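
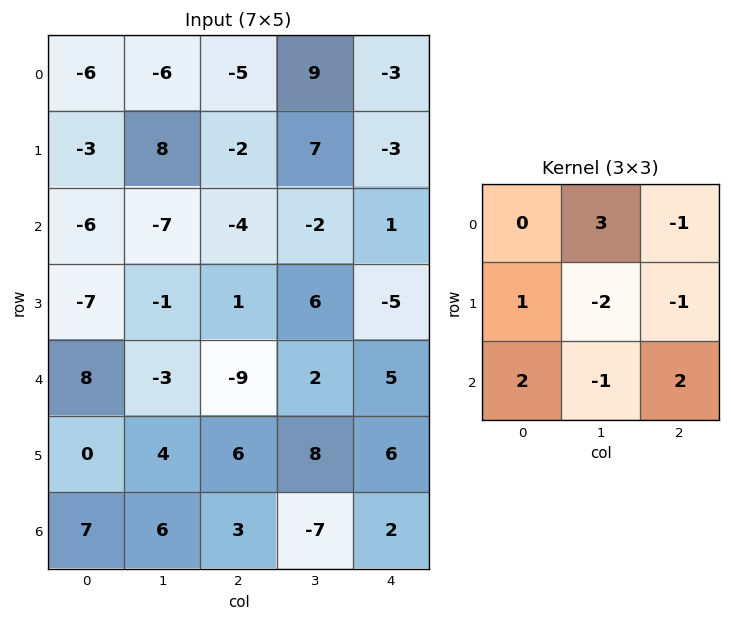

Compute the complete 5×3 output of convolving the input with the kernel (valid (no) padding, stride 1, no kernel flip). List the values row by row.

-43 -33 13
27 -1 9
-22 -12 -23
27 28 21
0 -50 2

Output[0,0]: The receptive field on the input at this output position is [-6 -6 -5 / -3 8 -2 / -6 -7 -4]. Elementwise product with the kernel and sum: -6·3 + -5·-1 + -3·1 + 8·-2 + -2·-1 + -6·2 + -7·-1 + -4·2.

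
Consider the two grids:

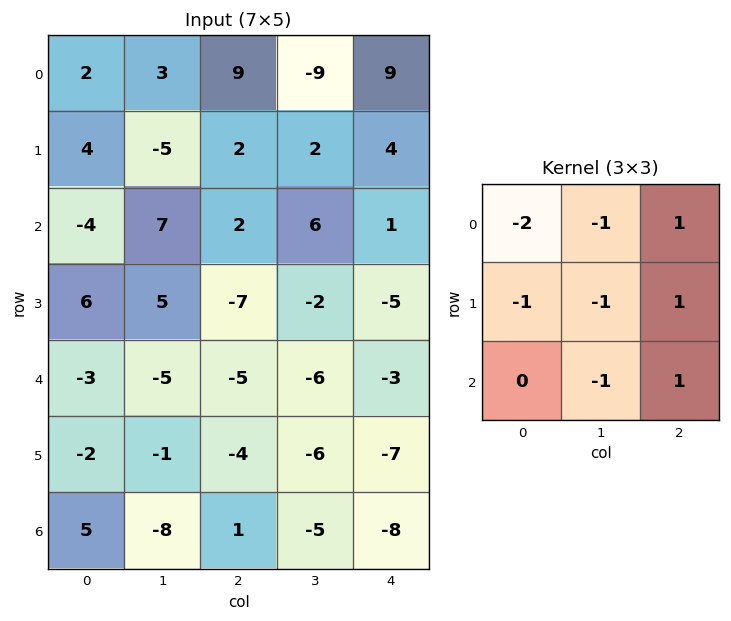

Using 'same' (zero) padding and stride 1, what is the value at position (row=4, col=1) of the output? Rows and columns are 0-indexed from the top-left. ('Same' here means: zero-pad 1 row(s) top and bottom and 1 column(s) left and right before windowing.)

-24

The receptive field on the zero-padded input at this output position is [6 5 -7 / -3 -5 -5 / -2 -1 -4]. Elementwise product with the kernel and sum: 6·-2 + 5·-1 + -7·1 + -3·-1 + -5·-1 + -5·1 + -1·-1 + -4·1.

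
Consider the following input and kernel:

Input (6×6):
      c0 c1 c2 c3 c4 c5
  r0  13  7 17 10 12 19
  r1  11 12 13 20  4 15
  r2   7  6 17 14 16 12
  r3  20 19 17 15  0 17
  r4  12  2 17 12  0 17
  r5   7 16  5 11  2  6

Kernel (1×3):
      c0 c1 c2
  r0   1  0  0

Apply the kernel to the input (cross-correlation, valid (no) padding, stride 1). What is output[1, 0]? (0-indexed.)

11

The receptive field on the input at this output position is [11 12 13]. Elementwise product with the kernel and sum: 11·1.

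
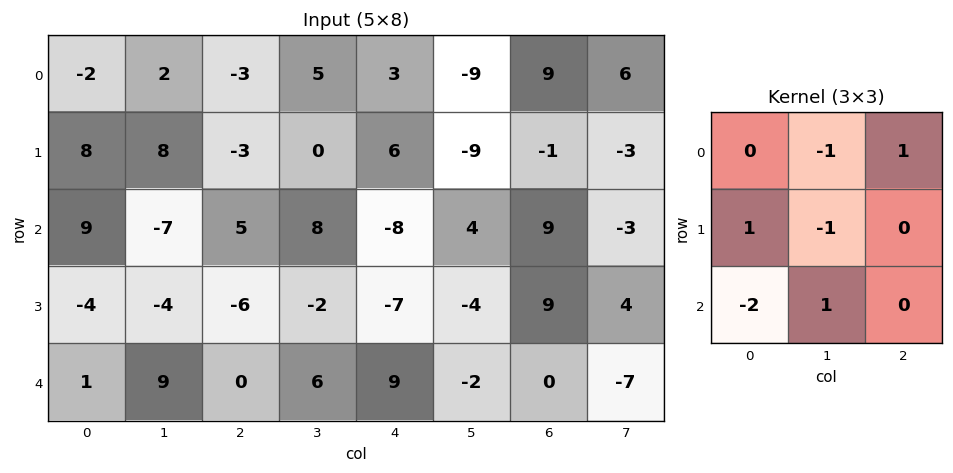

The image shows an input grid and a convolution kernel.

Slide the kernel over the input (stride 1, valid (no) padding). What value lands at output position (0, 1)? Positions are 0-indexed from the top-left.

The receptive field on the input at this output position is [2 -3 5 / 8 -3 0 / -7 5 8]. Elementwise product with the kernel and sum: -3·-1 + 5·1 + 8·1 + -3·-1 + -7·-2 + 5·1.

38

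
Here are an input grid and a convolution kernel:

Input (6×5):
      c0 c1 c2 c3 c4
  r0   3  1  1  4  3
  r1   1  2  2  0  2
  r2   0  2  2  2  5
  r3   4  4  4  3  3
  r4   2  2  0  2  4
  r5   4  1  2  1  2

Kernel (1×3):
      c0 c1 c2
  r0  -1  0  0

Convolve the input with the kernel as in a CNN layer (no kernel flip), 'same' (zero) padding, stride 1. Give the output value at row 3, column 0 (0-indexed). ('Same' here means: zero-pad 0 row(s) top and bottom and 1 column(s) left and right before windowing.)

The receptive field on the zero-padded input at this output position is [0 4 4]. Elementwise product with the kernel and sum: 0·-1.

0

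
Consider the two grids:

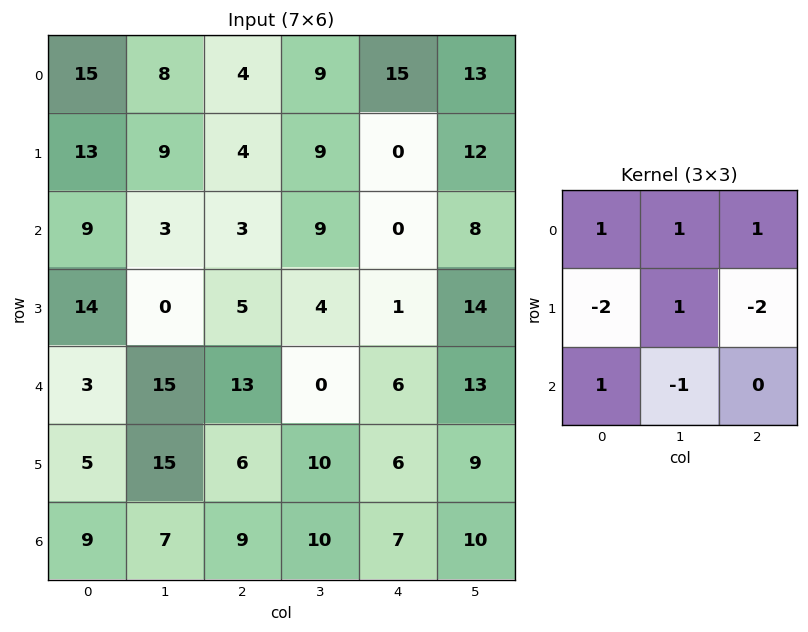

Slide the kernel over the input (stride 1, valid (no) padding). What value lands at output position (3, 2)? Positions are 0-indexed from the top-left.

The receptive field on the input at this output position is [5 4 1 / 13 0 6 / 6 10 6]. Elementwise product with the kernel and sum: 5·1 + 4·1 + 1·1 + 13·-2 + 0·1 + 6·-2 + 6·1 + 10·-1.

-32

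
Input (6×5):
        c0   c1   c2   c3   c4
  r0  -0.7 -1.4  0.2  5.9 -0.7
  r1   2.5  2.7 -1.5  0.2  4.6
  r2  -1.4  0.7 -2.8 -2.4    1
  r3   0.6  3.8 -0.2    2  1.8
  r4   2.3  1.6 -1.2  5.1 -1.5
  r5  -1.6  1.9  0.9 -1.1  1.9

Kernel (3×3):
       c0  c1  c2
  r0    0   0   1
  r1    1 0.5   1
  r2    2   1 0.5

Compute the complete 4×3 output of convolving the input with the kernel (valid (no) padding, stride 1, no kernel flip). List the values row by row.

Output[0,0]: The receptive field on the input at this output position is [-0.7 -1.4 0.2 / 2.5 2.7 -1.5 / -1.4 0.7 -2.8]. Elementwise product with the kernel and sum: 0.2·1 + 2.5·1 + 2.7·0.5 + -1.5·1 + -1.4·2 + 0.7·1 + -2.8·0.5.
Output[0,1]: The receptive field on the input at this output position is [-1.4 0.2 5.9 / 2.7 -1.5 0.2 / 0.7 -2.8 -2.4]. Elementwise product with the kernel and sum: 5.9·1 + 2.7·1 + -1.5·0.5 + 0.2·1 + 0.7·2 + -2.8·1 + -2.4·0.5.

-0.95 5.45 -5
-0.45 5.5 4.1
5.1 7.85 5.55
0.85 12.25 3.3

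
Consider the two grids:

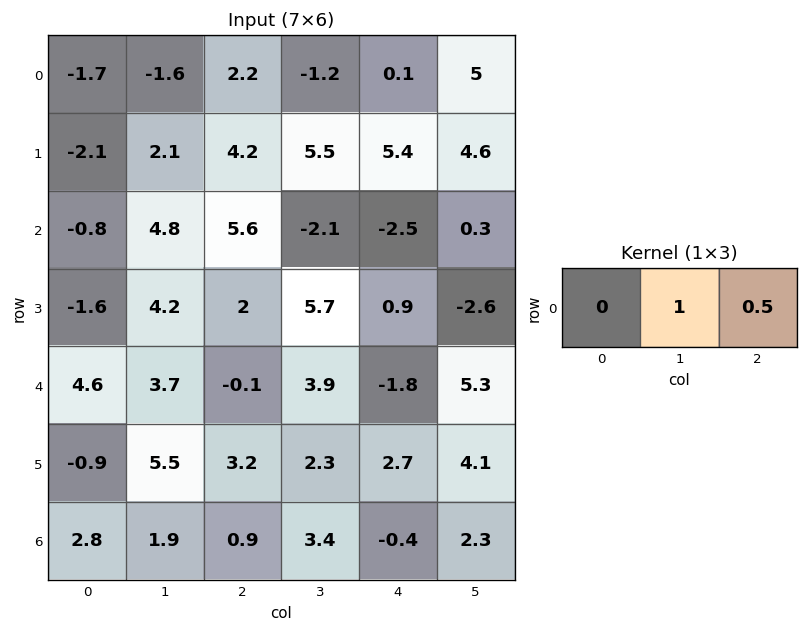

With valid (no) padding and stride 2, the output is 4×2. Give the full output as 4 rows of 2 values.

-0.5 -1.15
7.6 -3.35
3.65 3
2.35 3.2

Output[0,0]: The receptive field on the input at this output position is [-1.7 -1.6 2.2]. Elementwise product with the kernel and sum: -1.6·1 + 2.2·0.5.
Output[0,1]: The receptive field on the input at this output position is [2.2 -1.2 0.1]. Elementwise product with the kernel and sum: -1.2·1 + 0.1·0.5.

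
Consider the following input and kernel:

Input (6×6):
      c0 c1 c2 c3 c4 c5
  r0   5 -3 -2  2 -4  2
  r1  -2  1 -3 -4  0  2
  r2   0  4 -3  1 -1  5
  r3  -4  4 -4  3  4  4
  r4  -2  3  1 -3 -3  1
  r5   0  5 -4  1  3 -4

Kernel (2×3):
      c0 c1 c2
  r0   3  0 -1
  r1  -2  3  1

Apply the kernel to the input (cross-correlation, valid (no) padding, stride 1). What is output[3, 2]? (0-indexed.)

The receptive field on the input at this output position is [-4 3 4 / 1 -3 -3]. Elementwise product with the kernel and sum: -4·3 + 4·-1 + 1·-2 + -3·3 + -3·1.

-30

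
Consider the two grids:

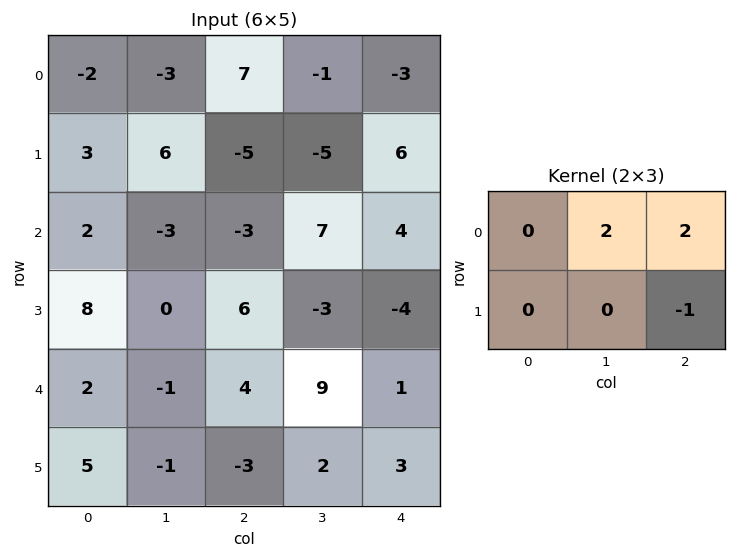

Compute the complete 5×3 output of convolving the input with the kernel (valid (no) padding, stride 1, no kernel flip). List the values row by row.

Output[0,0]: The receptive field on the input at this output position is [-2 -3 7 / 3 6 -5]. Elementwise product with the kernel and sum: -3·2 + 7·2 + -5·-1.

13 17 -14
5 -27 -2
-18 11 26
8 -3 -15
9 24 17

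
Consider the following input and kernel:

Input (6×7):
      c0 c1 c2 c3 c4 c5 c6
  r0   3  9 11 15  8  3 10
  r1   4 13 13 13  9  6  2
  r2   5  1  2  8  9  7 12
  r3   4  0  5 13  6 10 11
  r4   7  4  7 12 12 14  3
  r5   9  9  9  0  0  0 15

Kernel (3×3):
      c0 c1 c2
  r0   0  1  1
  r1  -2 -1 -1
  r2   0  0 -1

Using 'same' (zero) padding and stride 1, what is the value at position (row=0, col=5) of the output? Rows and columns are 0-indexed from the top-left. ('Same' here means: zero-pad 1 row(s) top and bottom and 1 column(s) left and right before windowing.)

-31

The receptive field on the zero-padded input at this output position is [0 0 0 / 8 3 10 / 9 6 2]. Elementwise product with the kernel and sum: 0·1 + 0·1 + 8·-2 + 3·-1 + 10·-1 + 2·-1.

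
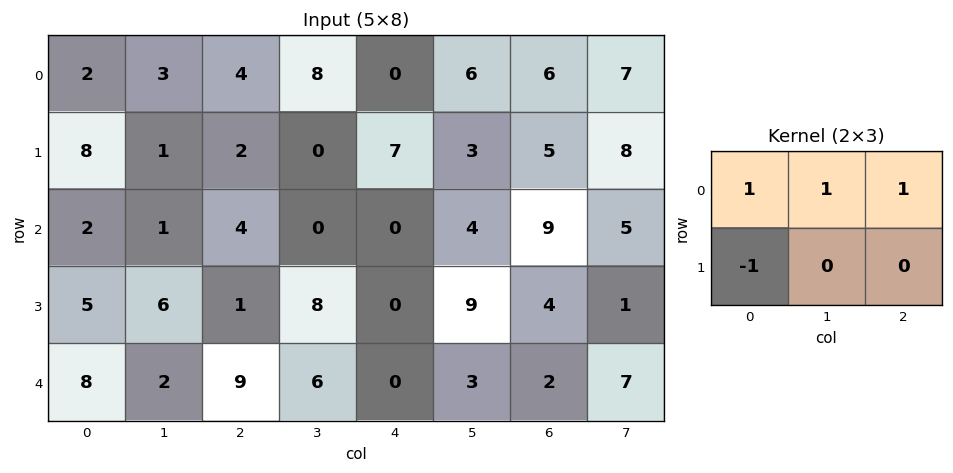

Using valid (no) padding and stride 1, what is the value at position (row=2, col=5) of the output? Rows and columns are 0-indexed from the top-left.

The receptive field on the input at this output position is [4 9 5 / 9 4 1]. Elementwise product with the kernel and sum: 4·1 + 9·1 + 5·1 + 9·-1.

9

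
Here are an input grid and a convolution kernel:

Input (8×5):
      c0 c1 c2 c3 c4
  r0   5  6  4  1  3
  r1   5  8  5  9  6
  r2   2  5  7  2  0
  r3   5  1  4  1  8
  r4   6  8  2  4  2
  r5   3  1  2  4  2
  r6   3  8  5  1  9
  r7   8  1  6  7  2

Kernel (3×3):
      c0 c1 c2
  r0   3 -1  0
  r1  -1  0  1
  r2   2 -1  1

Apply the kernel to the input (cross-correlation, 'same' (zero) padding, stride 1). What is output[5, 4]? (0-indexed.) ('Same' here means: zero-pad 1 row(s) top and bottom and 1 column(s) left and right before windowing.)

The receptive field on the zero-padded input at this output position is [4 2 0 / 4 2 0 / 1 9 0]. Elementwise product with the kernel and sum: 4·3 + 2·-1 + 4·-1 + 0·1 + 1·2 + 9·-1 + 0·1.

-1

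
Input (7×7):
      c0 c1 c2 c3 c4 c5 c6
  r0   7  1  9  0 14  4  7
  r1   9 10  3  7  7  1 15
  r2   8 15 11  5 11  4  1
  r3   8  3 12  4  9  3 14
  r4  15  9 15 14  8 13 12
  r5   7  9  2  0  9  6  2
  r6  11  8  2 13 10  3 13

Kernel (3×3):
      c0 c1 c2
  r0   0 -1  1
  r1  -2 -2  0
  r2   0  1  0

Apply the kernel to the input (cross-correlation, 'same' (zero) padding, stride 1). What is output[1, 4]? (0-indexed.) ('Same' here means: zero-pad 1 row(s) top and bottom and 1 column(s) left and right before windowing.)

The receptive field on the zero-padded input at this output position is [0 14 4 / 7 7 1 / 5 11 4]. Elementwise product with the kernel and sum: 14·-1 + 4·1 + 7·-2 + 7·-2 + 11·1.

-27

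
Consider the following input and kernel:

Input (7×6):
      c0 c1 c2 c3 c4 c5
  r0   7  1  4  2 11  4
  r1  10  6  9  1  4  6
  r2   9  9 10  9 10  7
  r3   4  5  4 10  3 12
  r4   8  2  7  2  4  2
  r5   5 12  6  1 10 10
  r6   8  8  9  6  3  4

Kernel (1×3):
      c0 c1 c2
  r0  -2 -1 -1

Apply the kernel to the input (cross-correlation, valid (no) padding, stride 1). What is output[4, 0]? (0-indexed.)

The receptive field on the input at this output position is [8 2 7]. Elementwise product with the kernel and sum: 8·-2 + 2·-1 + 7·-1.

-25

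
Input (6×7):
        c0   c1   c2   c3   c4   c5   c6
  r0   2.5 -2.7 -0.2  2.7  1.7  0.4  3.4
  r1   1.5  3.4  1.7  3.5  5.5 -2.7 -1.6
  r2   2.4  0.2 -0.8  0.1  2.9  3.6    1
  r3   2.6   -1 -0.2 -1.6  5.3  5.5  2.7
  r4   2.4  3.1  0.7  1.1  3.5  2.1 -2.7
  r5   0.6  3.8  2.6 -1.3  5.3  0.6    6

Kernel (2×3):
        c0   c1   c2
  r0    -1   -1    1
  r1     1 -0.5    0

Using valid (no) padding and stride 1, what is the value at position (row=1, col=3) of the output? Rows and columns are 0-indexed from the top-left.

The receptive field on the input at this output position is [3.5 5.5 -2.7 / 0.1 2.9 3.6]. Elementwise product with the kernel and sum: 3.5·-1 + 5.5·-1 + -2.7·1 + 0.1·1 + 2.9·-0.5.

-13.05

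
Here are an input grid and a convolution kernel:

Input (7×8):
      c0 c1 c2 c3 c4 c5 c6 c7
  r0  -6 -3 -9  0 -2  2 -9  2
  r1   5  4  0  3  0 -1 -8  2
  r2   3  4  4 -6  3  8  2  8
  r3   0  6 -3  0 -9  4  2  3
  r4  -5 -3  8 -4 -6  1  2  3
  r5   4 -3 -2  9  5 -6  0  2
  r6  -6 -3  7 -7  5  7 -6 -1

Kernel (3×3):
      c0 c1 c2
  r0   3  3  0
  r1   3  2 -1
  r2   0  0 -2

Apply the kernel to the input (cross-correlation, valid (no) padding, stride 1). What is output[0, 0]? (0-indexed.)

The receptive field on the input at this output position is [-6 -3 -9 / 5 4 0 / 3 4 4]. Elementwise product with the kernel and sum: -6·3 + -3·3 + 5·3 + 4·2 + 0·-1 + 4·-2.

-12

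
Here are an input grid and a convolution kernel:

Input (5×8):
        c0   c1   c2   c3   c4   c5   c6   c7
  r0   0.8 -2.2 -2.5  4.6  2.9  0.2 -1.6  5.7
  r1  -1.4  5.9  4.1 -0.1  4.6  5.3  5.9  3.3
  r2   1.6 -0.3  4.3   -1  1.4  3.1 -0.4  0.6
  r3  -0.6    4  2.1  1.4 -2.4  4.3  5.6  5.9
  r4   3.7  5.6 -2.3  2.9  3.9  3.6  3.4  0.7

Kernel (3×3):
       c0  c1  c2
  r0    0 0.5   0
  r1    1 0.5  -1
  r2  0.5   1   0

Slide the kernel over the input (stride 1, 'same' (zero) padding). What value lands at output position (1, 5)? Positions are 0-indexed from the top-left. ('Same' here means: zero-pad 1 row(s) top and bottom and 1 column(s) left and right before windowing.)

The receptive field on the zero-padded input at this output position is [2.9 0.2 -1.6 / 4.6 5.3 5.9 / 1.4 3.1 -0.4]. Elementwise product with the kernel and sum: 0.2·0.5 + 4.6·1 + 5.3·0.5 + 5.9·-1 + 1.4·0.5 + 3.1·1.

5.25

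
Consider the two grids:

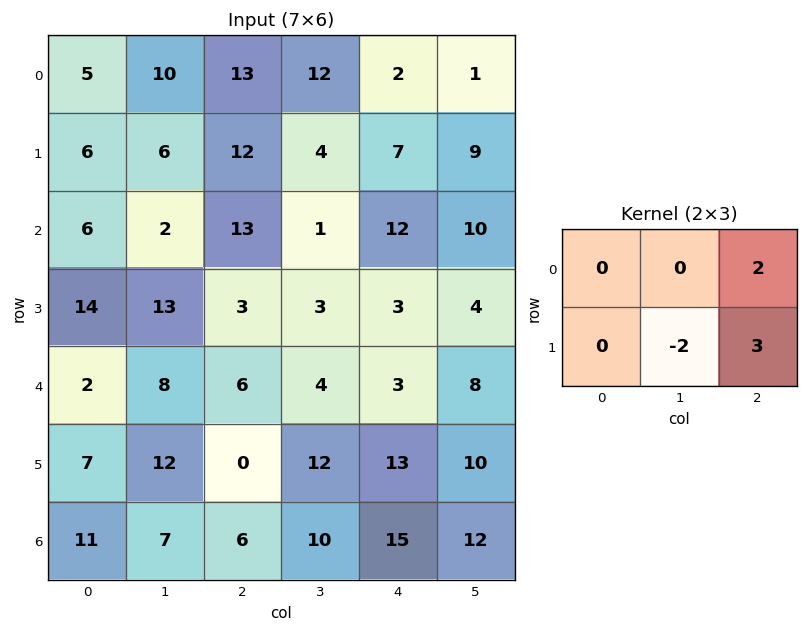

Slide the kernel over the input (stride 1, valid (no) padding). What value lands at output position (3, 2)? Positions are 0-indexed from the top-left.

7

The receptive field on the input at this output position is [3 3 3 / 6 4 3]. Elementwise product with the kernel and sum: 3·2 + 4·-2 + 3·3.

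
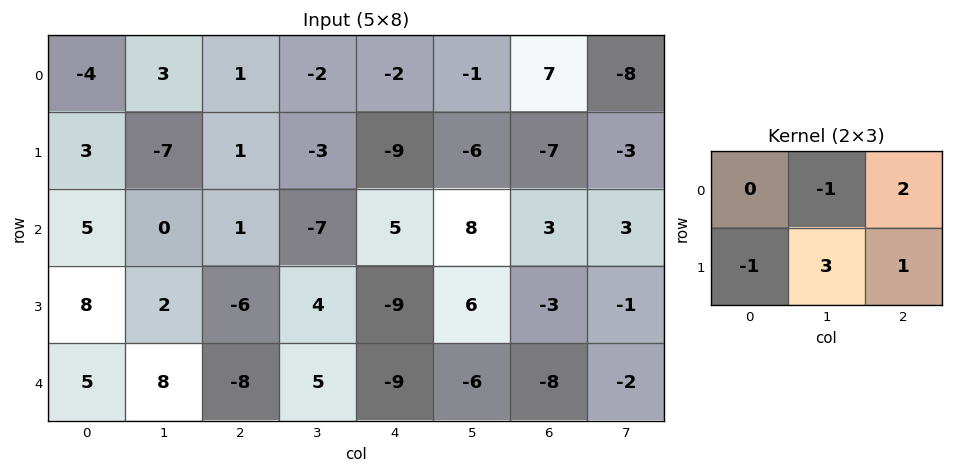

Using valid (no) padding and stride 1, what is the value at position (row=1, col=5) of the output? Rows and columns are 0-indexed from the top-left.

5

The receptive field on the input at this output position is [-6 -7 -3 / 8 3 3]. Elementwise product with the kernel and sum: -7·-1 + -3·2 + 8·-1 + 3·3 + 3·1.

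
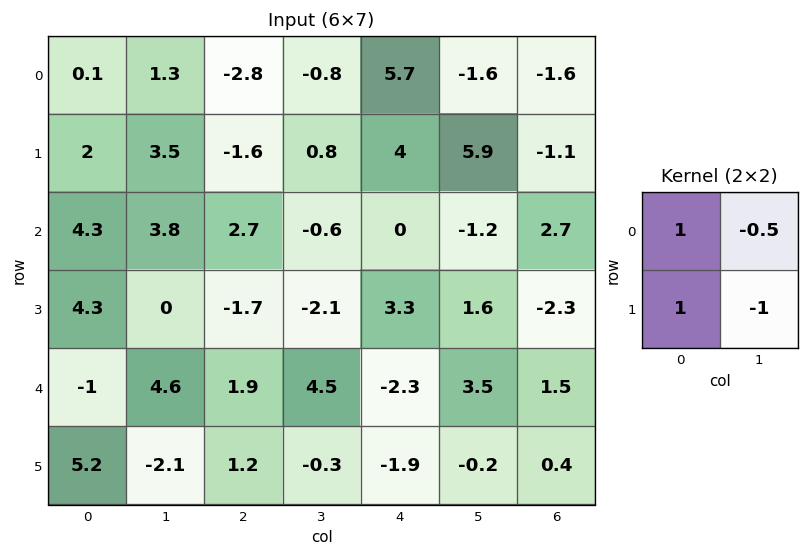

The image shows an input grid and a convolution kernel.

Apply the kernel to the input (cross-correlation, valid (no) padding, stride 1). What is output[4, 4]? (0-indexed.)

-5.75

The receptive field on the input at this output position is [-2.3 3.5 / -1.9 -0.2]. Elementwise product with the kernel and sum: -2.3·1 + 3.5·-0.5 + -1.9·1 + -0.2·-1.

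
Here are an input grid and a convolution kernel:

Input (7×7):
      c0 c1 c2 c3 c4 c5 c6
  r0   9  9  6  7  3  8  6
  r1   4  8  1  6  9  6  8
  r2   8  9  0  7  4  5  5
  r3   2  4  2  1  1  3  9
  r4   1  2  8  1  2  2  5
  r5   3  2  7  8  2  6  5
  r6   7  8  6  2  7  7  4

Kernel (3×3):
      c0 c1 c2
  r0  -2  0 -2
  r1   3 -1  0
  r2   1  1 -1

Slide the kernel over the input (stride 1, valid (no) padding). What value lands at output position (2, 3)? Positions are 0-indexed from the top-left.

The receptive field on the input at this output position is [7 4 5 / 1 1 3 / 1 2 2]. Elementwise product with the kernel and sum: 7·-2 + 5·-2 + 1·3 + 1·-1 + 1·1 + 2·1 + 2·-1.

-21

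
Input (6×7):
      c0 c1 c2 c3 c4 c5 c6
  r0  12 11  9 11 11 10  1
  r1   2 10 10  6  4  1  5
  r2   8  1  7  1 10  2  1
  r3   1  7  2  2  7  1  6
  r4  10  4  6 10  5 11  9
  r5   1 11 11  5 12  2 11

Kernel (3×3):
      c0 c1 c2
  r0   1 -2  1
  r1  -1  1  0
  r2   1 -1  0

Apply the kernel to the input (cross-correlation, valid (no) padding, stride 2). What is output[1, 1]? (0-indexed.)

11

The receptive field on the input at this output position is [7 1 10 / 2 2 7 / 6 10 5]. Elementwise product with the kernel and sum: 7·1 + 1·-2 + 10·1 + 2·-1 + 2·1 + 6·1 + 10·-1.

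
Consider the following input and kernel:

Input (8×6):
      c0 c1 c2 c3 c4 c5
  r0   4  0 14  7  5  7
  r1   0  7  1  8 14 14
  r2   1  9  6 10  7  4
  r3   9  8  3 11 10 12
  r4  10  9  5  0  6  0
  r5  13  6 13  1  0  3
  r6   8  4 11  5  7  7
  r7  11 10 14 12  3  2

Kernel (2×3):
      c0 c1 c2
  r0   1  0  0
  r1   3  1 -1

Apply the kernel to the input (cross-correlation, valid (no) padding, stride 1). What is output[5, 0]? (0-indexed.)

The receptive field on the input at this output position is [13 6 13 / 8 4 11]. Elementwise product with the kernel and sum: 13·1 + 8·3 + 4·1 + 11·-1.

30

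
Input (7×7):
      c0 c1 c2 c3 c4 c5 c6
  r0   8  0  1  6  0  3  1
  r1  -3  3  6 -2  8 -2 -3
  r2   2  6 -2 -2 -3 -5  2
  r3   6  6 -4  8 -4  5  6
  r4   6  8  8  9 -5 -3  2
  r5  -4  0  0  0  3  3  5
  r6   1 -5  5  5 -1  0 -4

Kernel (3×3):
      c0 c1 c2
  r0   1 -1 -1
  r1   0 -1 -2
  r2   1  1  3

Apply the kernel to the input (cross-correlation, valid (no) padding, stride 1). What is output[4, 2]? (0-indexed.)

5

The receptive field on the input at this output position is [8 9 -5 / 0 0 3 / 5 5 -1]. Elementwise product with the kernel and sum: 8·1 + 9·-1 + -5·-1 + 0·-1 + 3·-2 + 5·1 + 5·1 + -1·3.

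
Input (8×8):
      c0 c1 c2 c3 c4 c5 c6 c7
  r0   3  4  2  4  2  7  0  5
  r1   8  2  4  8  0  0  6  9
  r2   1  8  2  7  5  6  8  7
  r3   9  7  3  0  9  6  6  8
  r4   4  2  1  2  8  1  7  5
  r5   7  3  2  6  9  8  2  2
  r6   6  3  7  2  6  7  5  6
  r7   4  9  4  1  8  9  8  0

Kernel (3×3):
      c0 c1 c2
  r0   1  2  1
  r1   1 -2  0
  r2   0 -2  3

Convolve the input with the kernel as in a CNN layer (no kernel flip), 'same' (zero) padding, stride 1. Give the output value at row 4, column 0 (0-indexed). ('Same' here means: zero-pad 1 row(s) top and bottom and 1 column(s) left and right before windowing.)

12

The receptive field on the zero-padded input at this output position is [0 9 7 / 0 4 2 / 0 7 3]. Elementwise product with the kernel and sum: 0·1 + 9·2 + 7·1 + 0·1 + 4·-2 + 7·-2 + 3·3.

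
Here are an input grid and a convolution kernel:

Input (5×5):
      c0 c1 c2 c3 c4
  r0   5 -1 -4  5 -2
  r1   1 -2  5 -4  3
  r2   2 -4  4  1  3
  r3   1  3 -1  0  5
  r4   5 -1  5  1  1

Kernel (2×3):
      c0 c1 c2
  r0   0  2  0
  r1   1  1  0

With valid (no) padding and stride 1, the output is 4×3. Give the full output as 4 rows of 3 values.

-3 -5 11
-6 10 -3
-4 10 1
10 2 6

Output[0,0]: The receptive field on the input at this output position is [5 -1 -4 / 1 -2 5]. Elementwise product with the kernel and sum: -1·2 + 1·1 + -2·1.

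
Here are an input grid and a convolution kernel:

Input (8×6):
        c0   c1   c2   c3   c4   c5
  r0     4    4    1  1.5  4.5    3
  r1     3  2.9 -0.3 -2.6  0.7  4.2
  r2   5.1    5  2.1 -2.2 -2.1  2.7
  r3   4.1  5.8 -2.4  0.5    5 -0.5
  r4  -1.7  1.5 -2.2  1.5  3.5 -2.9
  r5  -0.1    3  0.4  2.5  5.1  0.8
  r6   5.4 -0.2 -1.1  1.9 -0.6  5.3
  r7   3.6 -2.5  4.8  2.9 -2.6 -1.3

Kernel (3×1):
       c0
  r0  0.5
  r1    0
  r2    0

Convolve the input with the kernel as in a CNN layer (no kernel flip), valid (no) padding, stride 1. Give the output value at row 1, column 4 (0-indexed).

0.35

The receptive field on the input at this output position is [0.7 / -2.1 / 5]. Elementwise product with the kernel and sum: 0.7·0.5.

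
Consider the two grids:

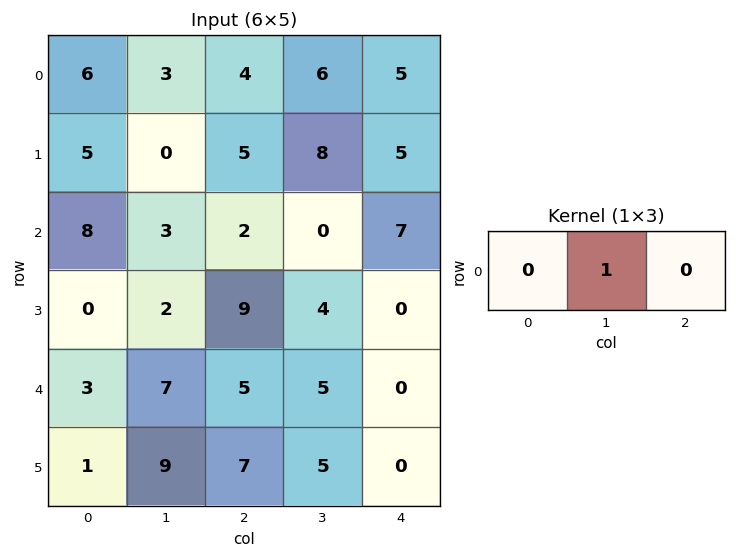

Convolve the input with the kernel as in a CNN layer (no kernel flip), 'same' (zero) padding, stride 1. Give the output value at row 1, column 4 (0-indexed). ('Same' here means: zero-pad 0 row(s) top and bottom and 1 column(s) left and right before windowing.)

The receptive field on the zero-padded input at this output position is [8 5 0]. Elementwise product with the kernel and sum: 5·1.

5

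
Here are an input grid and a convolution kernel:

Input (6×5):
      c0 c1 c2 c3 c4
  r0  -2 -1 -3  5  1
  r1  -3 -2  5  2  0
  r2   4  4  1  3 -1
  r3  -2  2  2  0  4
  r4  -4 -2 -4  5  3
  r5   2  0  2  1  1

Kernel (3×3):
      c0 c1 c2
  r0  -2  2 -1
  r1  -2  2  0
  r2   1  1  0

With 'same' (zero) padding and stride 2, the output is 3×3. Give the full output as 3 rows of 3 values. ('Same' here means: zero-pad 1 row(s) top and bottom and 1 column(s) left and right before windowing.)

-7 -1 -6
2 10 -8
-12 -2 6

Output[0,0]: The receptive field on the zero-padded input at this output position is [0 0 0 / 0 -2 -1 / 0 -3 -2]. Elementwise product with the kernel and sum: 0·-2 + 0·2 + 0·-1 + 0·-2 + -2·2 + 0·1 + -3·1.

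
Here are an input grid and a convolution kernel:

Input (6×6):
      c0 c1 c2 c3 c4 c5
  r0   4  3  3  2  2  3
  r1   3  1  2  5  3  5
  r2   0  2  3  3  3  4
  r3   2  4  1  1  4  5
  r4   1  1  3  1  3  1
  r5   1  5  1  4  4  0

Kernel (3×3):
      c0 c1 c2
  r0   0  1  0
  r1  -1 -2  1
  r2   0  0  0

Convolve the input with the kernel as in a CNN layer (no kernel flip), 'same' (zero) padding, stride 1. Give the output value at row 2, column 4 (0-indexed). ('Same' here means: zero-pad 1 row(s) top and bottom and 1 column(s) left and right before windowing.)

-2

The receptive field on the zero-padded input at this output position is [5 3 5 / 3 3 4 / 1 4 5]. Elementwise product with the kernel and sum: 3·1 + 3·-1 + 3·-2 + 4·1.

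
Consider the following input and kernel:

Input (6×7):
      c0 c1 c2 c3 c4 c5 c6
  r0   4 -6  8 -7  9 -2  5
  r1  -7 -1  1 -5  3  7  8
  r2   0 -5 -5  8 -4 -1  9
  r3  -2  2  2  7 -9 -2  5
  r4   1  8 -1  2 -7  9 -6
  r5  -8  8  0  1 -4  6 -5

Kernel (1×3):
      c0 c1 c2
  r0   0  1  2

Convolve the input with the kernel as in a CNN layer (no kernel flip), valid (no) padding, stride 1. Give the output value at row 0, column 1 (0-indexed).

The receptive field on the input at this output position is [-6 8 -7]. Elementwise product with the kernel and sum: 8·1 + -7·2.

-6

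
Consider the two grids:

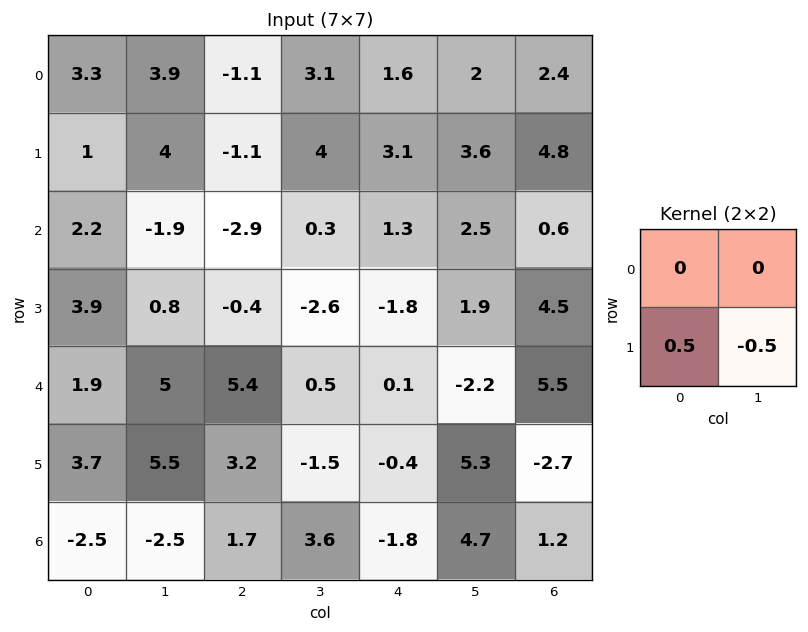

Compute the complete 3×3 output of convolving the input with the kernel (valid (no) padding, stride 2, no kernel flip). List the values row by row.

-1.5 -2.55 -0.25
1.55 1.1 -1.85
-0.9 2.35 -2.85

Output[0,0]: The receptive field on the input at this output position is [3.3 3.9 / 1 4]. Elementwise product with the kernel and sum: 1·0.5 + 4·-0.5.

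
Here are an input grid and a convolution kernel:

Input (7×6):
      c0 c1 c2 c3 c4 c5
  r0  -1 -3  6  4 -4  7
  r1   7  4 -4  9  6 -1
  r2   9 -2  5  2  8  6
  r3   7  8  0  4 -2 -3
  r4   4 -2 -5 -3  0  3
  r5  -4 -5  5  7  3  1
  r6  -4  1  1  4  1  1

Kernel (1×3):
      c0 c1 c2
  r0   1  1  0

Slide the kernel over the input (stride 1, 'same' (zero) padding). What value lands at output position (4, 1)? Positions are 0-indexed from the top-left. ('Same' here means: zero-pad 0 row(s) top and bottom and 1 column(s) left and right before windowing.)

The receptive field on the zero-padded input at this output position is [4 -2 -5]. Elementwise product with the kernel and sum: 4·1 + -2·1.

2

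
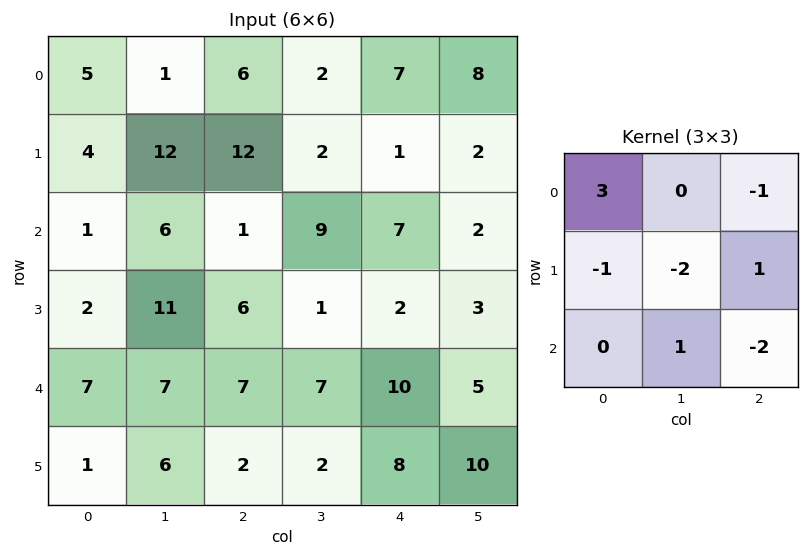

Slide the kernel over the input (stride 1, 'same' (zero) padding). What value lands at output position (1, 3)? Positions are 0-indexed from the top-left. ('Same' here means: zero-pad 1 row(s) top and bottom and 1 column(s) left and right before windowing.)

-9

The receptive field on the zero-padded input at this output position is [6 2 7 / 12 2 1 / 1 9 7]. Elementwise product with the kernel and sum: 6·3 + 7·-1 + 12·-1 + 2·-2 + 1·1 + 9·1 + 7·-2.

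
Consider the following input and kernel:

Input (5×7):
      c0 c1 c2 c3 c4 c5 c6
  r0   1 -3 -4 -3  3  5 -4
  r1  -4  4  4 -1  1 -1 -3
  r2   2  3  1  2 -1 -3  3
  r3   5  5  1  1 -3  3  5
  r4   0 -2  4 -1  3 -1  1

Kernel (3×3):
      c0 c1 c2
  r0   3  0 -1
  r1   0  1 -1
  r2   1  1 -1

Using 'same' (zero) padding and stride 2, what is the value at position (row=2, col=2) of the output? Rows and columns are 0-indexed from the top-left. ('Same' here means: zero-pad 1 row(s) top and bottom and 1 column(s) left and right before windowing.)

4

The receptive field on the zero-padded input at this output position is [1 -3 3 / -1 3 -1 / 0 0 0]. Elementwise product with the kernel and sum: 1·3 + 3·-1 + 3·1 + -1·-1 + 0·1 + 0·1 + 0·-1.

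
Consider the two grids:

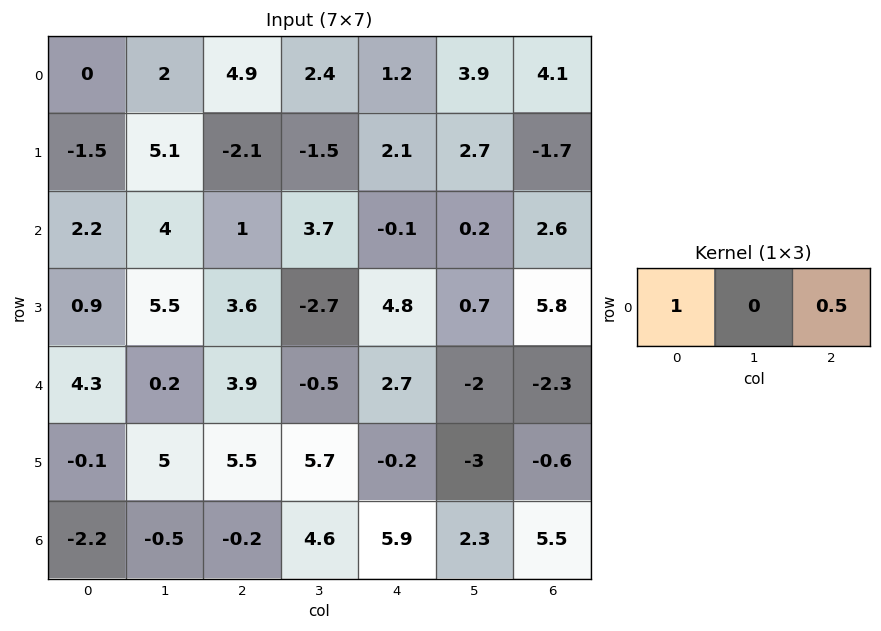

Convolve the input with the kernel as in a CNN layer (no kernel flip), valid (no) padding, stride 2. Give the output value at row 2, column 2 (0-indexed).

1.55

The receptive field on the input at this output position is [2.7 -2 -2.3]. Elementwise product with the kernel and sum: 2.7·1 + -2.3·0.5.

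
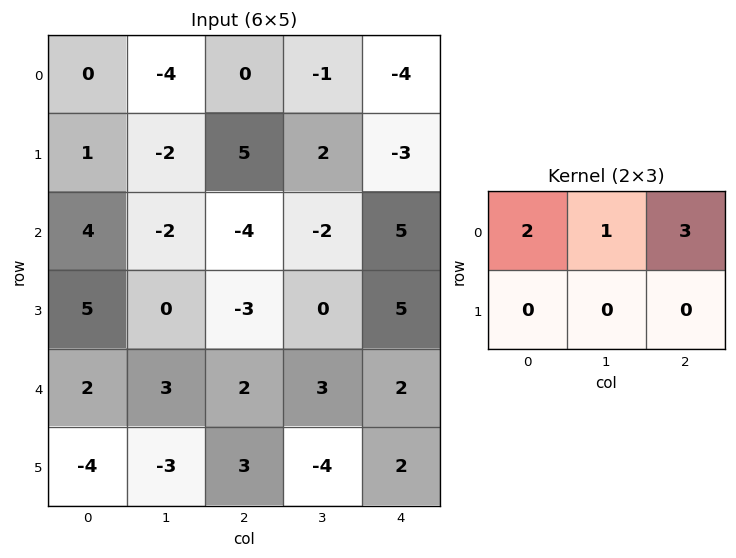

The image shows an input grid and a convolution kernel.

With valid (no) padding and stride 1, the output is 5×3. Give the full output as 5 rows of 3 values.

Output[0,0]: The receptive field on the input at this output position is [0 -4 0 / 1 -2 5]. Elementwise product with the kernel and sum: 0·2 + -4·1 + 0·3.

-4 -11 -13
15 7 3
-6 -14 5
1 -3 9
13 17 13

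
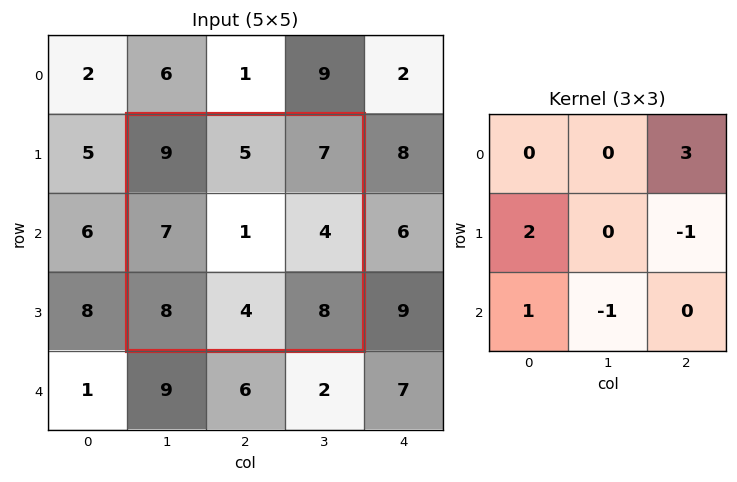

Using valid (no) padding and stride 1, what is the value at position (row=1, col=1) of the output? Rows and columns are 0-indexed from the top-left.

The receptive field on the input at this output position is [9 5 7 / 7 1 4 / 8 4 8]. Elementwise product with the kernel and sum: 7·3 + 7·2 + 4·-1 + 8·1 + 4·-1.

35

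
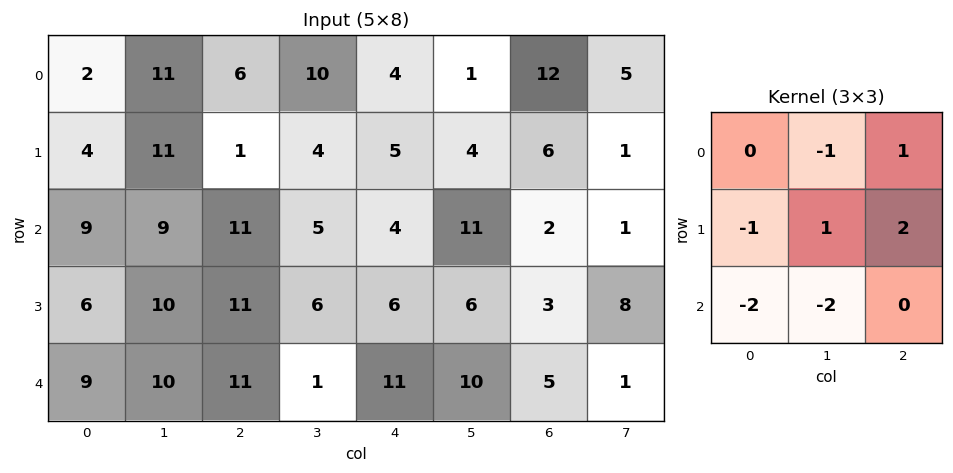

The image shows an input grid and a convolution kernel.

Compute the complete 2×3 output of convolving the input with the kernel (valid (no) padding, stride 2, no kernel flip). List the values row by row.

-32 -25 -8
-10 -18 -45

Output[0,0]: The receptive field on the input at this output position is [2 11 6 / 4 11 1 / 9 9 11]. Elementwise product with the kernel and sum: 11·-1 + 6·1 + 4·-1 + 11·1 + 1·2 + 9·-2 + 9·-2.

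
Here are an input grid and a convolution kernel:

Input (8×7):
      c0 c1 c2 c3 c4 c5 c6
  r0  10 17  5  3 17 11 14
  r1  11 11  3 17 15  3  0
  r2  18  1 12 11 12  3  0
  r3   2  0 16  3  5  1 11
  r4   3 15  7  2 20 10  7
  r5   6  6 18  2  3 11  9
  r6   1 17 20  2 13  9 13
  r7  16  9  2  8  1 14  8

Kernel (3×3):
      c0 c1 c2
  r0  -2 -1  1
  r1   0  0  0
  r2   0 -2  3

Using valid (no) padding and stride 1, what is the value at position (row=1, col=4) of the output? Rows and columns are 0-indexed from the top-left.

-2

The receptive field on the input at this output position is [15 3 0 / 12 3 0 / 5 1 11]. Elementwise product with the kernel and sum: 15·-2 + 3·-1 + 0·1 + 1·-2 + 11·3.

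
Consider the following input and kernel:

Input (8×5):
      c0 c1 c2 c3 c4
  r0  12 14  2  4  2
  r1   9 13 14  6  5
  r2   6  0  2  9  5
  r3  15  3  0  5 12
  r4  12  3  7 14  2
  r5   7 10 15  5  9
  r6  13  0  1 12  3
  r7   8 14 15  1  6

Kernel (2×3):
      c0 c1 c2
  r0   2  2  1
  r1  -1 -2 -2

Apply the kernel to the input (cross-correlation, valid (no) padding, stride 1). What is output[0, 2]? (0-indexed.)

-22

The receptive field on the input at this output position is [2 4 2 / 14 6 5]. Elementwise product with the kernel and sum: 2·2 + 4·2 + 2·1 + 14·-1 + 6·-2 + 5·-2.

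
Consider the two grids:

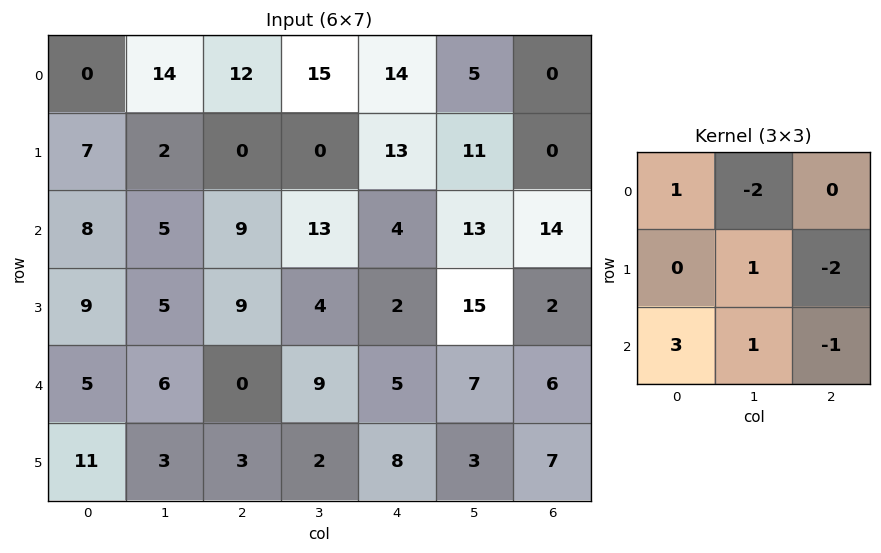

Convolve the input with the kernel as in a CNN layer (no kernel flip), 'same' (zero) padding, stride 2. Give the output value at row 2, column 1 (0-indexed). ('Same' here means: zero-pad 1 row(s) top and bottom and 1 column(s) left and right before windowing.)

The receptive field on the zero-padded input at this output position is [5 9 4 / 6 0 9 / 3 3 2]. Elementwise product with the kernel and sum: 5·1 + 9·-2 + 0·1 + 9·-2 + 3·3 + 3·1 + 2·-1.

-21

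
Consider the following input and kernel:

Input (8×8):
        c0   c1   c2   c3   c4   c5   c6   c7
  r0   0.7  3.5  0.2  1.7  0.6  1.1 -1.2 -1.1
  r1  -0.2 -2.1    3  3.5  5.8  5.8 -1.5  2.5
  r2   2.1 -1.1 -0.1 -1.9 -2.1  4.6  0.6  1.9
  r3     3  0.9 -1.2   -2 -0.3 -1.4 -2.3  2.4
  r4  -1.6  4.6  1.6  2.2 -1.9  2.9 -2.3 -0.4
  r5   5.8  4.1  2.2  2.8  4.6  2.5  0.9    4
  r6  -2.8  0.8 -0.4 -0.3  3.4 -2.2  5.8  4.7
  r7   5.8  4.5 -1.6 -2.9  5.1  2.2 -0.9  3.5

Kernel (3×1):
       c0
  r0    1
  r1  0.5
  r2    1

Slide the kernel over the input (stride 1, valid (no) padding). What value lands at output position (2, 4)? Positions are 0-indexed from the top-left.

-4.15

The receptive field on the input at this output position is [-2.1 / -0.3 / -1.9]. Elementwise product with the kernel and sum: -2.1·1 + -0.3·0.5 + -1.9·1.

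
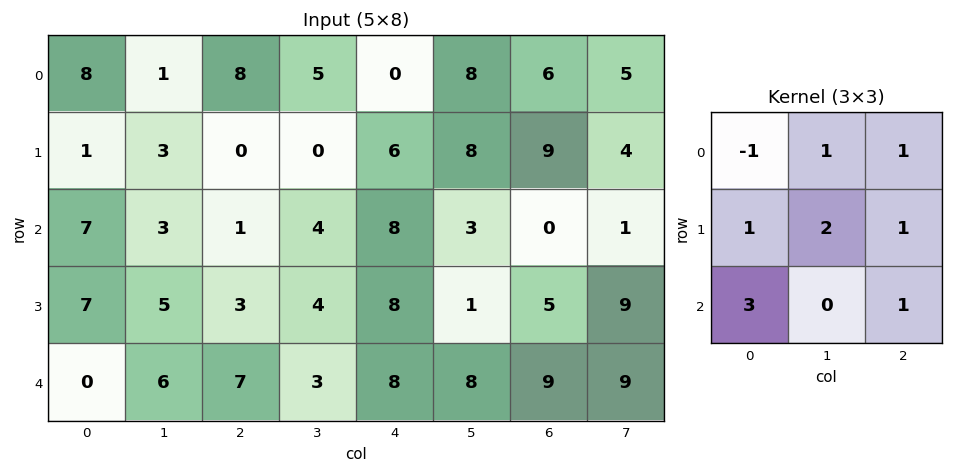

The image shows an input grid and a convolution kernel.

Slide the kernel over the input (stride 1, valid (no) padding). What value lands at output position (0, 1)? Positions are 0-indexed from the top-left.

28

The receptive field on the input at this output position is [1 8 5 / 3 0 0 / 3 1 4]. Elementwise product with the kernel and sum: 1·-1 + 8·1 + 5·1 + 3·1 + 0·2 + 0·1 + 3·3 + 4·1.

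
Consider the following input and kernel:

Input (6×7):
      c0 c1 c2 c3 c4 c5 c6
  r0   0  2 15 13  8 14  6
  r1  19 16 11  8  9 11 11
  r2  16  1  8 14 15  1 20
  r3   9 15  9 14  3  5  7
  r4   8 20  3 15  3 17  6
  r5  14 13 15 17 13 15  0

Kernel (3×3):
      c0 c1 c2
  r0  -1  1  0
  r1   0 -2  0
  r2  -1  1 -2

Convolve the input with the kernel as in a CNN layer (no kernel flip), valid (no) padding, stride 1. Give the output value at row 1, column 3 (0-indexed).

The receptive field on the input at this output position is [8 9 11 / 14 15 1 / 14 3 5]. Elementwise product with the kernel and sum: 8·-1 + 9·1 + 15·-2 + 14·-1 + 3·1 + 5·-2.

-50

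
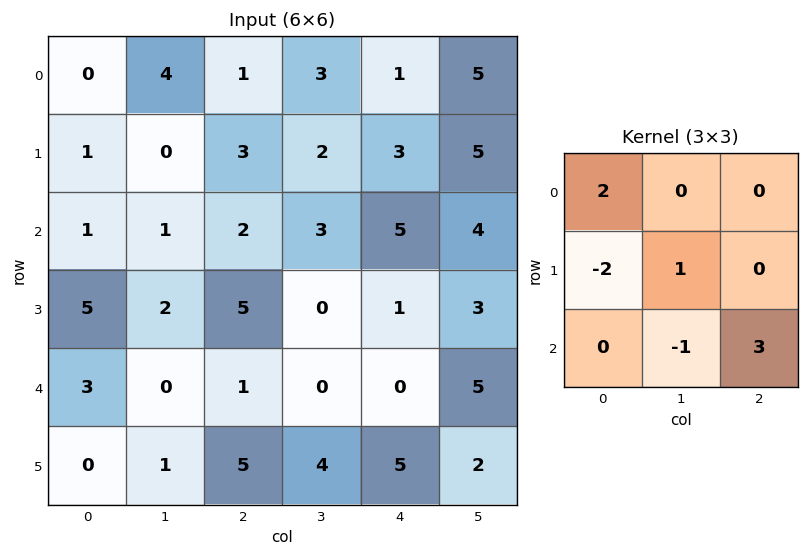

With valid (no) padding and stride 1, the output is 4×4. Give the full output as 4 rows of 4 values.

Output[0,0]: The receptive field on the input at this output position is [0 4 1 / 1 0 3 / 1 1 2]. Elementwise product with the kernel and sum: 0·2 + 1·-2 + 0·1 + 1·-1 + 2·3.
Output[0,1]: The receptive field on the input at this output position is [4 1 3 / 0 3 2 / 1 2 3]. Elementwise product with the kernel and sum: 4·2 + 0·-2 + 3·1 + 2·-1 + 3·3.

3 18 10 12
14 -5 8 11
-3 2 -6 22
18 12 19 1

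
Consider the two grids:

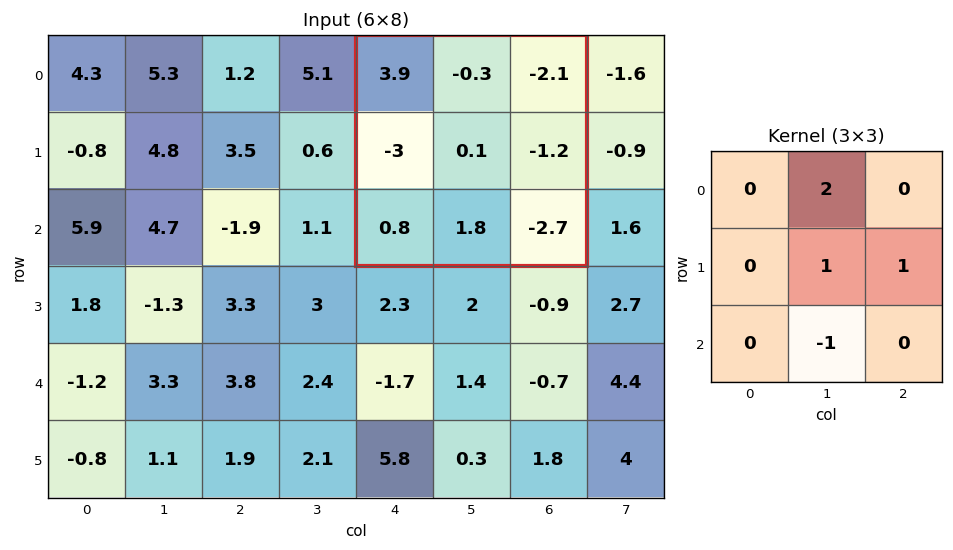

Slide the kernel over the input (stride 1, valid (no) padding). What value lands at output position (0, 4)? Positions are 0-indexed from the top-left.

The receptive field on the input at this output position is [3.9 -0.3 -2.1 / -3 0.1 -1.2 / 0.8 1.8 -2.7]. Elementwise product with the kernel and sum: -0.3·2 + 0.1·1 + -1.2·1 + 1.8·-1.

-3.5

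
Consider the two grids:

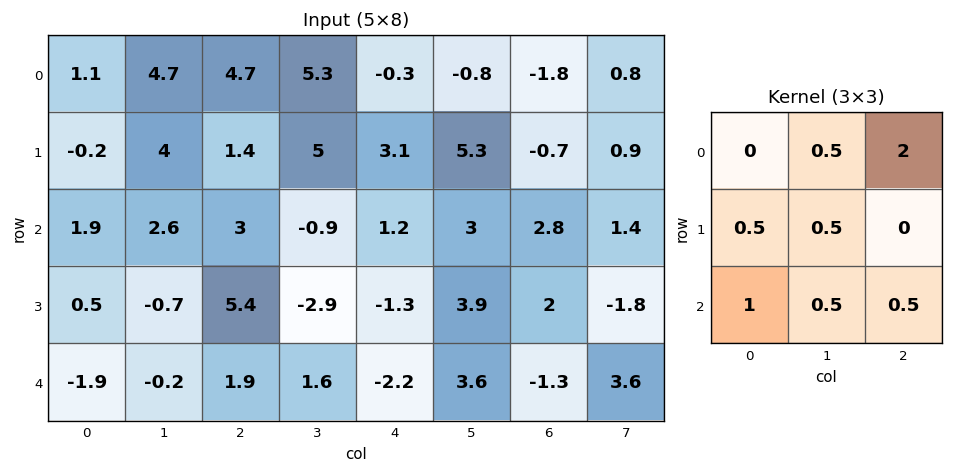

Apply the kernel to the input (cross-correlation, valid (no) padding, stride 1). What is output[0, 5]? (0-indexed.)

8.1

The receptive field on the input at this output position is [-0.8 -1.8 0.8 / 5.3 -0.7 0.9 / 3 2.8 1.4]. Elementwise product with the kernel and sum: -1.8·0.5 + 0.8·2 + 5.3·0.5 + -0.7·0.5 + 3·1 + 2.8·0.5 + 1.4·0.5.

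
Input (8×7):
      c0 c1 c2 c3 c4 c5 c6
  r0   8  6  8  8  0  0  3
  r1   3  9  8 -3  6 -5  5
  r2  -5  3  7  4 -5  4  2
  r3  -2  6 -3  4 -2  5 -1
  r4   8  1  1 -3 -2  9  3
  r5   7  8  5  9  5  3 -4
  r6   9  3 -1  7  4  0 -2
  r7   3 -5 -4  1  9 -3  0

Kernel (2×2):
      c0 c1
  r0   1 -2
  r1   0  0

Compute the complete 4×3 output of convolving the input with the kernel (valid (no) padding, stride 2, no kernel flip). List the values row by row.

-4 -8 0
-11 -1 -13
6 7 -20
3 -15 4

Output[0,0]: The receptive field on the input at this output position is [8 6 / 3 9]. Elementwise product with the kernel and sum: 8·1 + 6·-2.
Output[0,1]: The receptive field on the input at this output position is [8 8 / 8 -3]. Elementwise product with the kernel and sum: 8·1 + 8·-2.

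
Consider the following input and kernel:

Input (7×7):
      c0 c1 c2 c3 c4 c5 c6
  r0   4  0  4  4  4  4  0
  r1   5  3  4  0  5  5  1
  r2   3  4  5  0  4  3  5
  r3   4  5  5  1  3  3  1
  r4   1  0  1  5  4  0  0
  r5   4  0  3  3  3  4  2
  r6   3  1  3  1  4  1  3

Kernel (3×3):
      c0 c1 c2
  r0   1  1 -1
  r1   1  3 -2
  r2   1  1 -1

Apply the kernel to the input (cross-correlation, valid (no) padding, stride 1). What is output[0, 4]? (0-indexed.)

The receptive field on the input at this output position is [4 4 0 / 5 5 1 / 4 3 5]. Elementwise product with the kernel and sum: 4·1 + 4·1 + 0·-1 + 5·1 + 5·3 + 1·-2 + 4·1 + 3·1 + 5·-1.

28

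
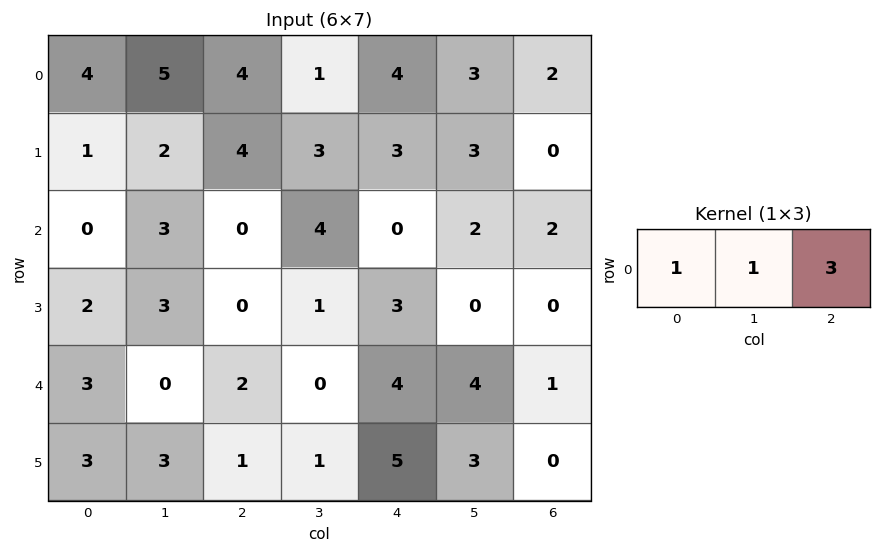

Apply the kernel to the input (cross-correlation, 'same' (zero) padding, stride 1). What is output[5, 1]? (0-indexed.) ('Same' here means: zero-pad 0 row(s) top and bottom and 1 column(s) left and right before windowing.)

9

The receptive field on the zero-padded input at this output position is [3 3 1]. Elementwise product with the kernel and sum: 3·1 + 3·1 + 1·3.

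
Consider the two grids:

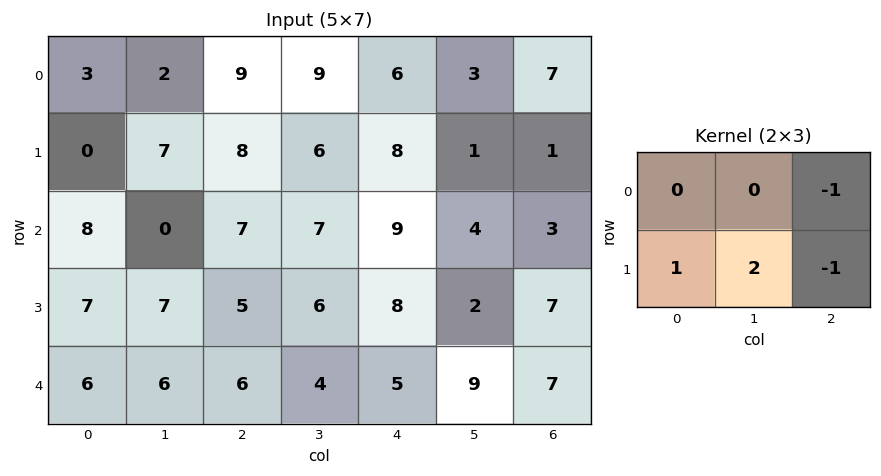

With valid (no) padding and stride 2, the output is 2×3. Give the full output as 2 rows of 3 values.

Output[0,0]: The receptive field on the input at this output position is [3 2 9 / 0 7 8]. Elementwise product with the kernel and sum: 9·-1 + 0·1 + 7·2 + 8·-1.

-3 6 2
9 0 2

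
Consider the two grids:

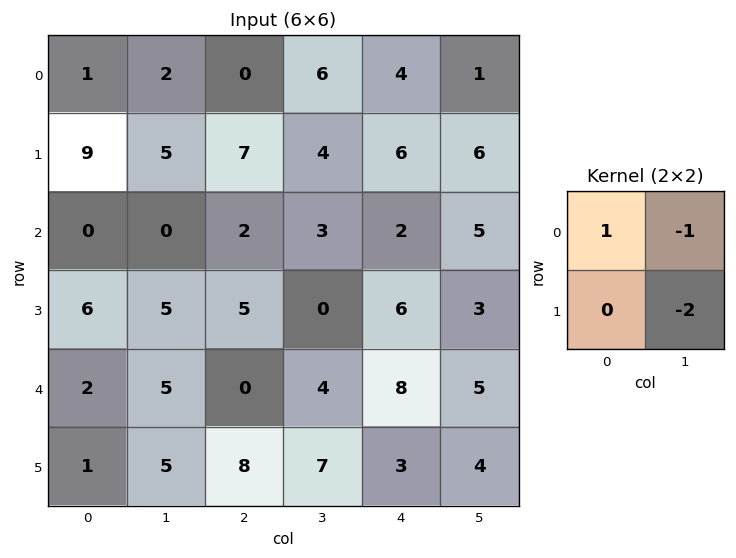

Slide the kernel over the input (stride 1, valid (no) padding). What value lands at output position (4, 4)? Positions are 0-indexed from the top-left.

The receptive field on the input at this output position is [8 5 / 3 4]. Elementwise product with the kernel and sum: 8·1 + 5·-1 + 4·-2.

-5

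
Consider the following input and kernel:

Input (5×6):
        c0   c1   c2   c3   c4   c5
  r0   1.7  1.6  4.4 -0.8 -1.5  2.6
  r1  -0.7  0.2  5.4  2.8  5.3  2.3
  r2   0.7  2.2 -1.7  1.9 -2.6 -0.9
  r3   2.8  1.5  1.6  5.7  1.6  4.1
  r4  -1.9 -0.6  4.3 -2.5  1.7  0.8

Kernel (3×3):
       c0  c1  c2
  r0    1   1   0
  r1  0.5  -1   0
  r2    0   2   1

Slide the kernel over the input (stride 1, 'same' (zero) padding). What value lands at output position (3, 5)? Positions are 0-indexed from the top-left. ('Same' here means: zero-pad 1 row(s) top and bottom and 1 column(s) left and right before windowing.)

-5.2

The receptive field on the zero-padded input at this output position is [-2.6 -0.9 0 / 1.6 4.1 0 / 1.7 0.8 0]. Elementwise product with the kernel and sum: -2.6·1 + -0.9·1 + 1.6·0.5 + 4.1·-1 + 0.8·2 + 0·1.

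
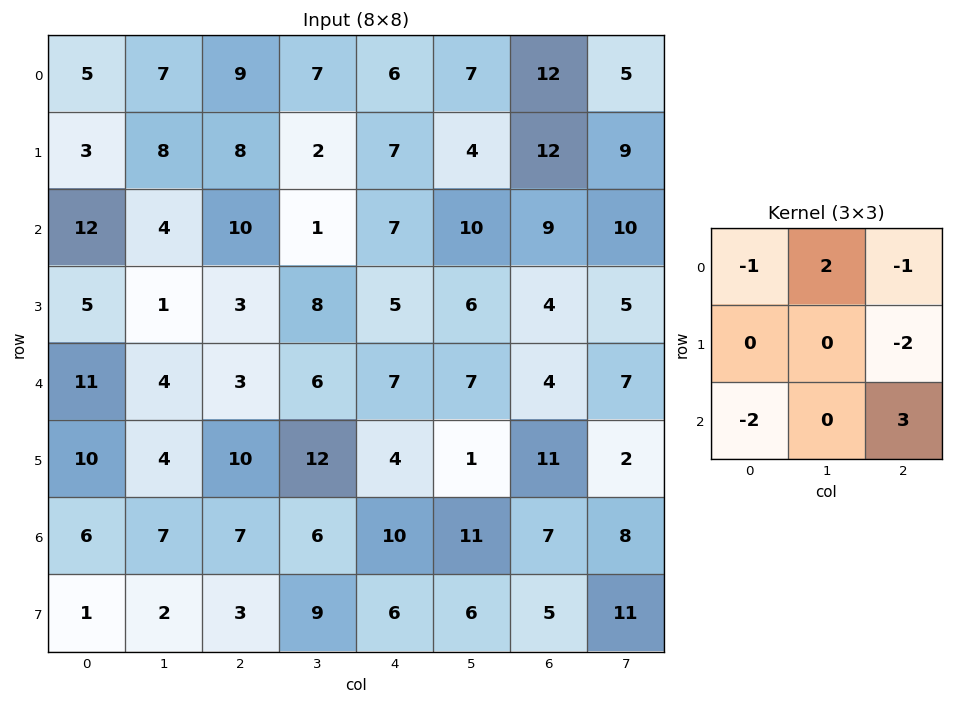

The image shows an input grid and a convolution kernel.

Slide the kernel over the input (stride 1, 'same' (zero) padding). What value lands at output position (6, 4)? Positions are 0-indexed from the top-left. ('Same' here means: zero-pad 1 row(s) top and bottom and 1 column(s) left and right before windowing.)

-27

The receptive field on the zero-padded input at this output position is [12 4 1 / 6 10 11 / 9 6 6]. Elementwise product with the kernel and sum: 12·-1 + 4·2 + 1·-1 + 11·-2 + 9·-2 + 6·3.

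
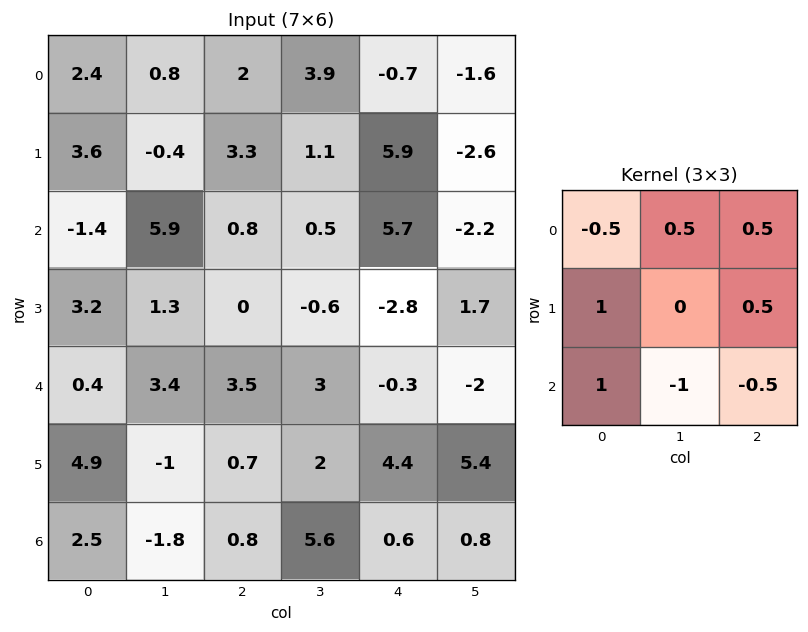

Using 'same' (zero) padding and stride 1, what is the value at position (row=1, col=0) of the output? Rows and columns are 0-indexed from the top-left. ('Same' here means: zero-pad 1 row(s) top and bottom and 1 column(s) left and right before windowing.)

The receptive field on the zero-padded input at this output position is [0 2.4 0.8 / 0 3.6 -0.4 / 0 -1.4 5.9]. Elementwise product with the kernel and sum: 0·-0.5 + 2.4·0.5 + 0.8·0.5 + 0·1 + -0.4·0.5 + 0·1 + -1.4·-1 + 5.9·-0.5.

-0.15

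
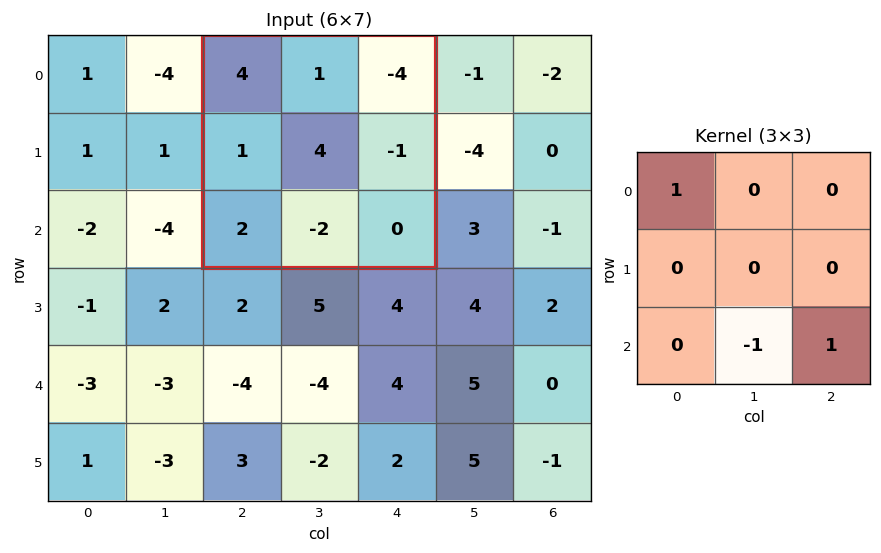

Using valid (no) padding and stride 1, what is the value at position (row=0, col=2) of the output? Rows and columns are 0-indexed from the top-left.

The receptive field on the input at this output position is [4 1 -4 / 1 4 -1 / 2 -2 0]. Elementwise product with the kernel and sum: 4·1 + -2·-1 + 0·1.

6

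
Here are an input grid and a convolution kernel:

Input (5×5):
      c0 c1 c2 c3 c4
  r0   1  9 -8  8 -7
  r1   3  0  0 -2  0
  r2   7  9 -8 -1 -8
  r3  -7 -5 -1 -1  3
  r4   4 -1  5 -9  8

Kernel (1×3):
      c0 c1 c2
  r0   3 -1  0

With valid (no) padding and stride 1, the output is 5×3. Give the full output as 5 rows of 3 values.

-6 35 -32
9 0 2
12 35 -23
-16 -14 -2
13 -8 24

Output[0,0]: The receptive field on the input at this output position is [1 9 -8]. Elementwise product with the kernel and sum: 1·3 + 9·-1.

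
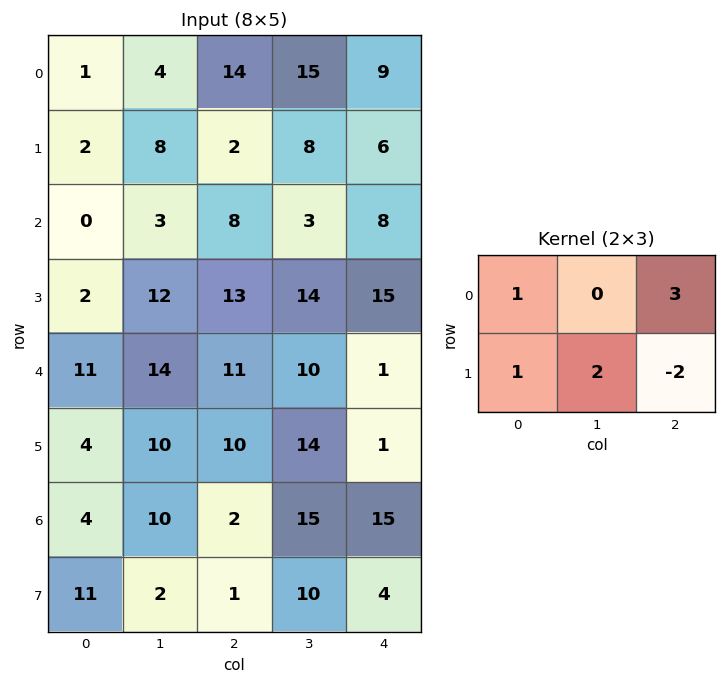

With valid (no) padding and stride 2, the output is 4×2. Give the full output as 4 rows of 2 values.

57 47
24 43
48 50
23 60

Output[0,0]: The receptive field on the input at this output position is [1 4 14 / 2 8 2]. Elementwise product with the kernel and sum: 1·1 + 14·3 + 2·1 + 8·2 + 2·-2.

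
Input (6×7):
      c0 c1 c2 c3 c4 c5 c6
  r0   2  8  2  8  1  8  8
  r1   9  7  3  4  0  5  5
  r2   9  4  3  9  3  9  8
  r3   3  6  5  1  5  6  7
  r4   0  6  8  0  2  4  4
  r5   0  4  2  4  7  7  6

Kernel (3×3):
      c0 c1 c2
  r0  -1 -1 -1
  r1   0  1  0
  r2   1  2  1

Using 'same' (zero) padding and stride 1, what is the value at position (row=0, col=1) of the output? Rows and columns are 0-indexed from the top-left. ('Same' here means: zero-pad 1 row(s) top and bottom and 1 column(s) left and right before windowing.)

34

The receptive field on the zero-padded input at this output position is [0 0 0 / 2 8 2 / 9 7 3]. Elementwise product with the kernel and sum: 0·-1 + 0·-1 + 0·-1 + 8·1 + 9·1 + 7·2 + 3·1.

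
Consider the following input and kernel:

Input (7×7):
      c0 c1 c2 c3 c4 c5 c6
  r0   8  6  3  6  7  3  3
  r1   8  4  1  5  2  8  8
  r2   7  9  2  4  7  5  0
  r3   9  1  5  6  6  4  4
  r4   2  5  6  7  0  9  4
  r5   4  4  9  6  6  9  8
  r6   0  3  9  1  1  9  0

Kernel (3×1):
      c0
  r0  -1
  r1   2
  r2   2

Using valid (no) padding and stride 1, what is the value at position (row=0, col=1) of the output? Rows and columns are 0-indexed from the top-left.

20

The receptive field on the input at this output position is [6 / 4 / 9]. Elementwise product with the kernel and sum: 6·-1 + 4·2 + 9·2.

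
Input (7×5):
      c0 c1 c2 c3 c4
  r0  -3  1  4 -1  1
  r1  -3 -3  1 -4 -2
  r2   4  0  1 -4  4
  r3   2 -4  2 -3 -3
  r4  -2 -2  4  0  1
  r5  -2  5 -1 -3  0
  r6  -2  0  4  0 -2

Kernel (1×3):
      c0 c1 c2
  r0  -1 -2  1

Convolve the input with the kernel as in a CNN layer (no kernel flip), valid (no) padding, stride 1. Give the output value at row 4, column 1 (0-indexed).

The receptive field on the input at this output position is [-2 4 0]. Elementwise product with the kernel and sum: -2·-1 + 4·-2 + 0·1.

-6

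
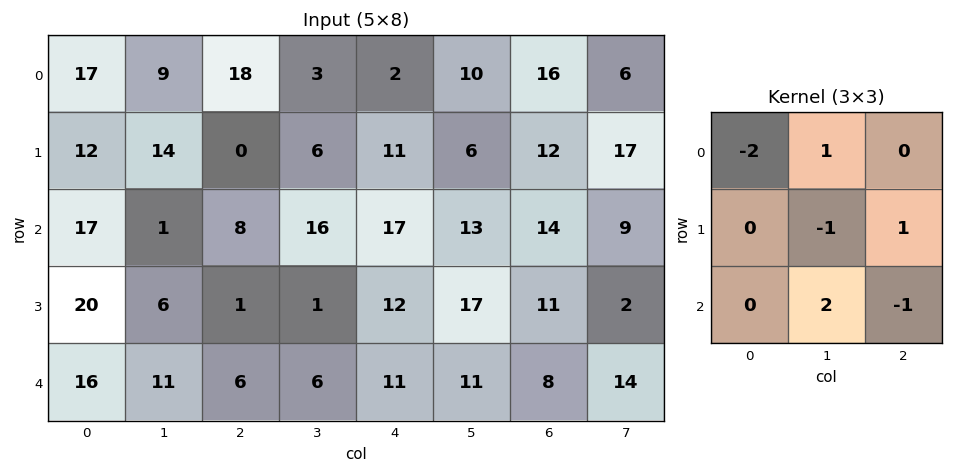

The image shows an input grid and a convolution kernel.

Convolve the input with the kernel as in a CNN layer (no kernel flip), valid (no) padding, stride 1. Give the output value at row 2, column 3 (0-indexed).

The receptive field on the input at this output position is [16 17 13 / 1 12 17 / 6 11 11]. Elementwise product with the kernel and sum: 16·-2 + 17·1 + 12·-1 + 17·1 + 11·2 + 11·-1.

1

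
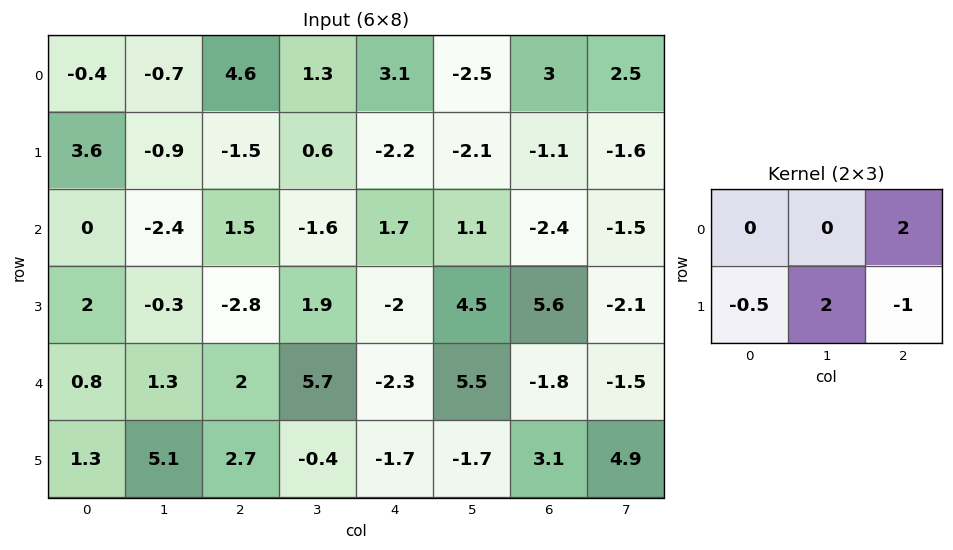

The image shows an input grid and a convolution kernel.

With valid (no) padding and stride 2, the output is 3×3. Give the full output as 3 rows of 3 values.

Output[0,0]: The receptive field on the input at this output position is [-0.4 -0.7 4.6 / 3.6 -0.9 -1.5]. Elementwise product with the kernel and sum: 4.6·2 + 3.6·-0.5 + -0.9·2 + -1.5·-1.
Output[0,1]: The receptive field on the input at this output position is [4.6 1.3 3.1 / -1.5 0.6 -2.2]. Elementwise product with the kernel and sum: 3.1·2 + -1.5·-0.5 + 0.6·2 + -2.2·-1.

7.1 10.35 4
4.2 10.6 -0.4
10.85 -5.05 -9.25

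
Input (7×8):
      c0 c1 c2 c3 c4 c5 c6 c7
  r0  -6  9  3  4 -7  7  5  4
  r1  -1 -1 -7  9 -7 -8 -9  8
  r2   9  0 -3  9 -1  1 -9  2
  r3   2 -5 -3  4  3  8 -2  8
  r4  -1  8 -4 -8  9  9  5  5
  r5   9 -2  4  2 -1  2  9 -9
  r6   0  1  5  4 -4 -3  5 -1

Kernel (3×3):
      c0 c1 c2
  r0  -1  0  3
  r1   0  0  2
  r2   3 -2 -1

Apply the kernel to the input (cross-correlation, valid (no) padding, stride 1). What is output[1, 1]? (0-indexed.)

33

The receptive field on the input at this output position is [-1 -7 9 / 0 -3 9 / -5 -3 4]. Elementwise product with the kernel and sum: -1·-1 + 9·3 + 9·2 + -5·3 + -3·-2 + 4·-1.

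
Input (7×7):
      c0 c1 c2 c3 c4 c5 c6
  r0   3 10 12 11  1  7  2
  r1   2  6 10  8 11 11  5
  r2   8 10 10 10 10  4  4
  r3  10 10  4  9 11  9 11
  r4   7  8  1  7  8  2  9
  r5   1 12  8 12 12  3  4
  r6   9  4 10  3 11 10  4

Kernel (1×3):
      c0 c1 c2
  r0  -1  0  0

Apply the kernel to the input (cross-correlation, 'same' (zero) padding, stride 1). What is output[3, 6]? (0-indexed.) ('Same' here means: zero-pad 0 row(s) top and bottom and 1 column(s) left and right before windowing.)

-9

The receptive field on the zero-padded input at this output position is [9 11 0]. Elementwise product with the kernel and sum: 9·-1.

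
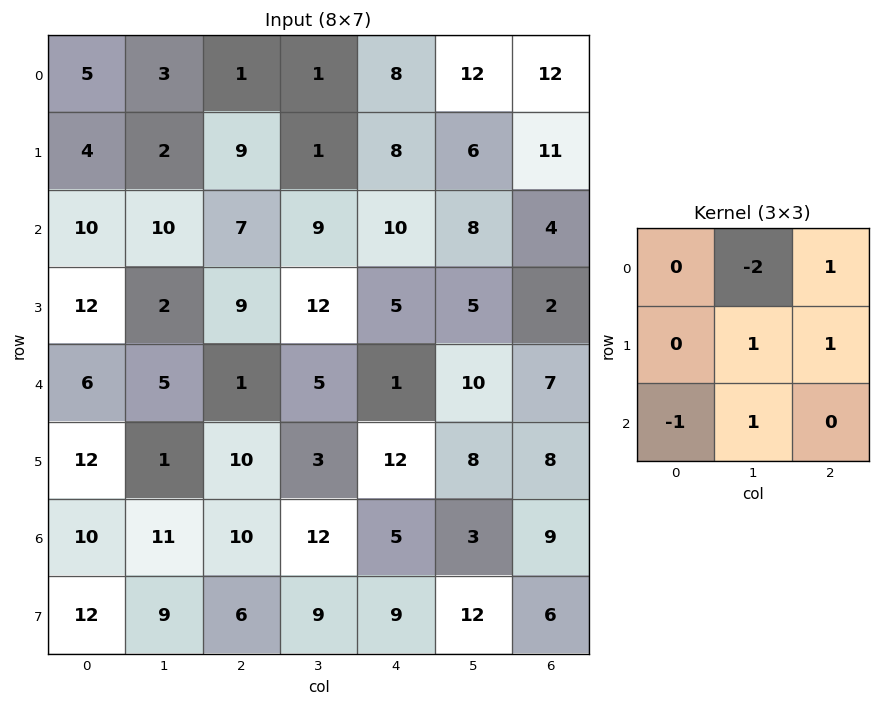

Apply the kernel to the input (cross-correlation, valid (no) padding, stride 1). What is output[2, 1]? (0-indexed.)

12

The receptive field on the input at this output position is [10 7 9 / 2 9 12 / 5 1 5]. Elementwise product with the kernel and sum: 7·-2 + 9·1 + 9·1 + 12·1 + 5·-1 + 1·1.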